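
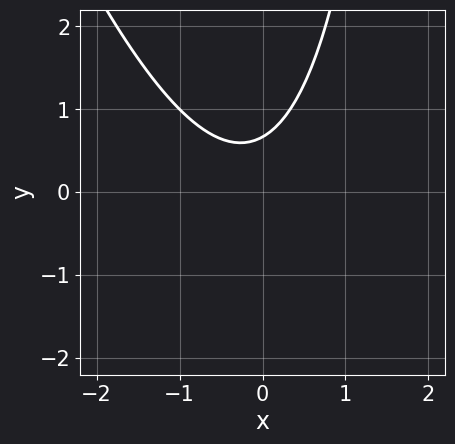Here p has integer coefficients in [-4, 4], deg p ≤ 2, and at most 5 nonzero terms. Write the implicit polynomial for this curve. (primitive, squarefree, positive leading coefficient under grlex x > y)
3*x^2 + x*y + x - 3*y + 2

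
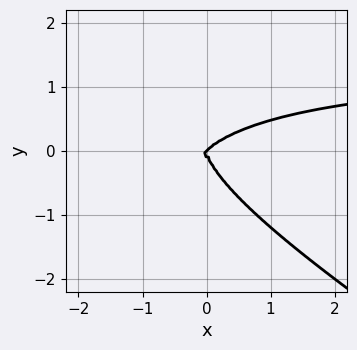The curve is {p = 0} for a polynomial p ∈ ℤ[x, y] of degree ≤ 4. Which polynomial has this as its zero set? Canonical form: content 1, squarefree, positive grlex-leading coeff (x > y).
2*x^3*y + 2*x^2*y^2 + 3*y^4 - 3*x^3 + 3*x^2*y

First, the degree is 4 — the shape is more complex than any degree-3 curve.
Then, checking where it meets the axes: it meets the x-axis at x = 0 (among the integer gridlines); one y-axis crossing is at y = 0.
Finally, the integer polynomial consistent with all of this is the stated p.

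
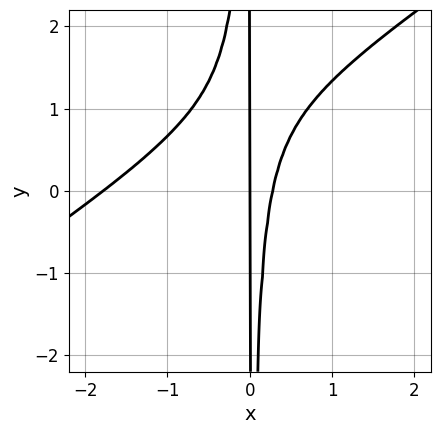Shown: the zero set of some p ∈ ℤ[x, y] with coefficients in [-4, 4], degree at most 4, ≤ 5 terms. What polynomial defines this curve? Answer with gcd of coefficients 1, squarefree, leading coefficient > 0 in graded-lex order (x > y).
2*x^3 - 3*x^2*y + 3*x^2 - x

First, deg p = 3. No degree-2 curve has this shape.
Then, from the visible intercepts: one x-axis crossing is at x = 0; the visible y-axis segment lies entirely on the curve.
Finally, assembling these constraints gives the stated polynomial.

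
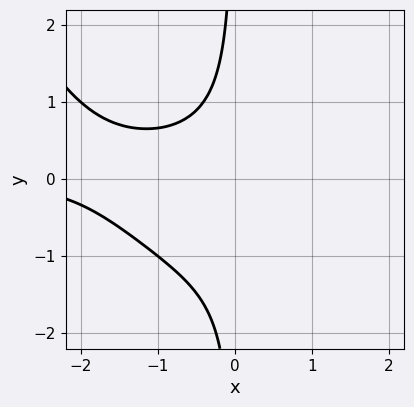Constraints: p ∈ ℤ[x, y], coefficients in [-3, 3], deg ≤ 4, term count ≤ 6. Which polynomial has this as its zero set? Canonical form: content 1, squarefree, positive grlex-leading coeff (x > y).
x^3*y - 3*x*y^2 - 2*x*y - 2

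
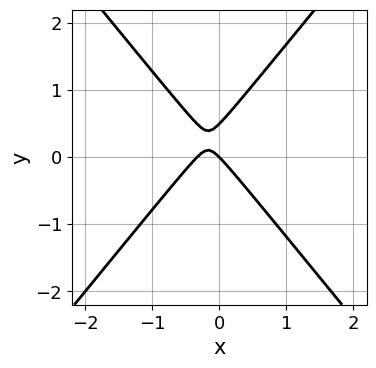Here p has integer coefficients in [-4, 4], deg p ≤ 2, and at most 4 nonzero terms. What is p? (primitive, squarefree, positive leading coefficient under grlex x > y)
3*x^2 - 2*y^2 + x + y

deg p = 2.
From the visible intercepts: it crosses the y-axis at the gridline y = 0; it meets the x-axis at x = 0 (among the integer gridlines).
Together with the visible shape, these determine p as stated.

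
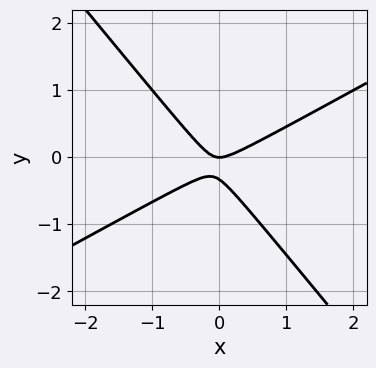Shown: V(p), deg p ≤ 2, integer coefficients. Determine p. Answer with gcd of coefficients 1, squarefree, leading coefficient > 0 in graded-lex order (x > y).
2*x^2 - 2*x*y - 3*y^2 - y

deg p = 2. A generic line meets the curve in up to 2 points.
Observable constraints: one x-axis crossing is at x = 0; it meets the y-axis at y = 0 (among the integer gridlines).
Assembling these constraints gives the stated polynomial.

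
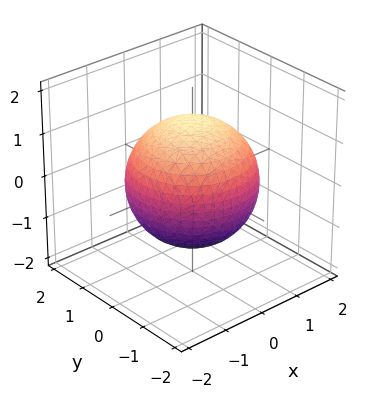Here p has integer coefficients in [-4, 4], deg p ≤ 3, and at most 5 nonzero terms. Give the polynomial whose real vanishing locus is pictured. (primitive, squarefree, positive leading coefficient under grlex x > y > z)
x^2 + y^2 + z^2 - 2

(a) Degree: bounded and convex; a quadric, so deg p = 2.
(b) Symmetries: mirror symmetry z ↦ −z ⇒ only even powers of z; the surface is invariant under rotation about z: p = q(x² + y², z).
(c) From the axis intercepts and sections: a circular section at z = 0 has radius between 1 and 2.
(d) Together with the visible shape, these determine p as stated.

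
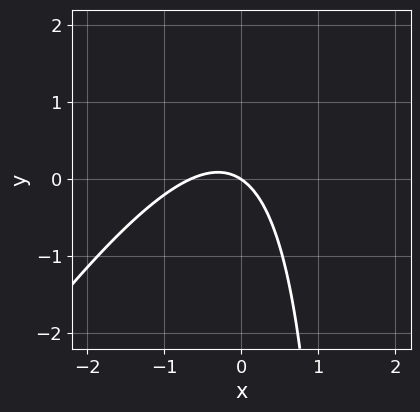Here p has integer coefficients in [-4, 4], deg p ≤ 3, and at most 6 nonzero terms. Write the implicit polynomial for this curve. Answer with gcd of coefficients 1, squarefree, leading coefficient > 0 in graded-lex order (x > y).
3*x^2 - 2*x*y + 2*x + 3*y

First, deg p = 2.
Next, against the integer gridlines: it meets the y-axis at y = 0 (among the integer gridlines); it meets the x-axis at x = 0 (among the integer gridlines).
Finally, solving for integer coefficients yields p as stated.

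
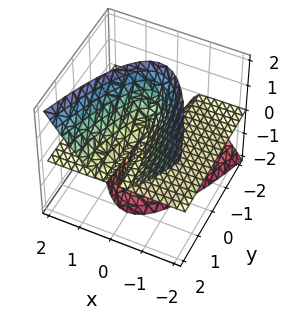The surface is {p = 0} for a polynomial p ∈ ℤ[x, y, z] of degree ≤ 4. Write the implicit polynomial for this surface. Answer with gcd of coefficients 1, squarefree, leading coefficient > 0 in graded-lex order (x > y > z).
First, degree: no degree-2 surface has this shape, so deg p = 3.
Next, observable constraints: every point of the x-axis in the box is on the surface; the visible y-axis segment lies entirely on the surface; one z-axis crossing is at z = 0.
Finally, solving for integer coefficients yields p as stated.

3*x^2*z - 2*y*z^2 - z^3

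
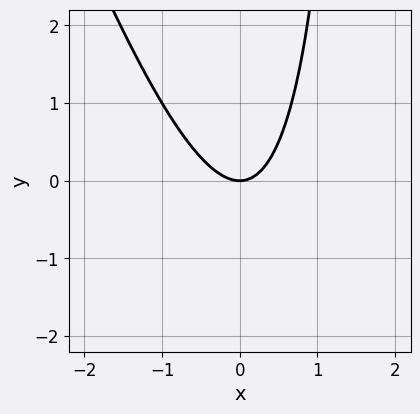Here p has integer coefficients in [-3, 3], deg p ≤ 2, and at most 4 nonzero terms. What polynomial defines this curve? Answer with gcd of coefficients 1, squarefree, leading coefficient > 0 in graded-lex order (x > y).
3*x^2 + x*y - 2*y

deg p = 2.
Checking where it meets the axes: it crosses the y-axis at the gridline y = 0; it meets the x-axis at x = 0 (among the integer gridlines).
Fitting integer coefficients to these (and the overall shape) gives p.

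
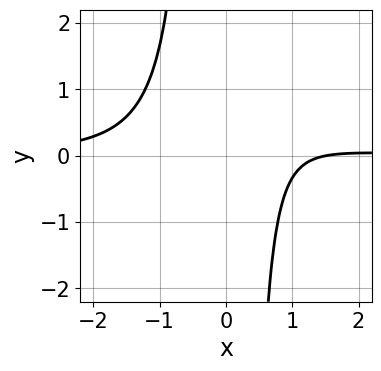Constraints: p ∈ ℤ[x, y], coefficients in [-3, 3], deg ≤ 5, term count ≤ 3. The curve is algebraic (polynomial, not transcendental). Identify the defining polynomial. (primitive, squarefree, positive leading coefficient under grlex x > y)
3*x^3*y - 2*x + 3

Degree: no degree-3 curve has this shape, so deg p = 4.
Against the integer gridlines: no y-intercept at any integer in the box.
These observations pin down the coefficients.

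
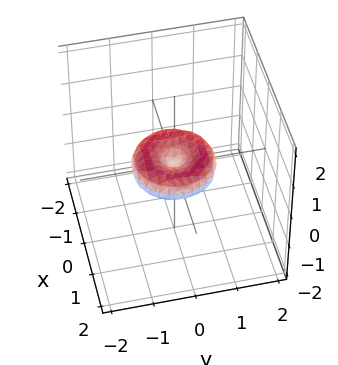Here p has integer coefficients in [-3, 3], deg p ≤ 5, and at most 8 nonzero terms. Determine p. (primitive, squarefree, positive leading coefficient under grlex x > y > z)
First, the degree is 4 — no degree-3 surface has this shape.
Next, by symmetry, every cross-section ⟂ z is a circle, so x, y appear only via x² + y².
Next, from the axis intercepts and sections: a circular section at z = 0 has radius exactly 1; among the integer gridlines, it crosses the x-axis at x ∈ {-1, 0, 1}; among the integer gridlines, it crosses the y-axis at y ∈ {-1, 0, 1}.
Finally, assembling these constraints gives the stated polynomial.

x^4 + 2*x^2*y^2 + y^4 - x^2 - y^2 + 2*z^2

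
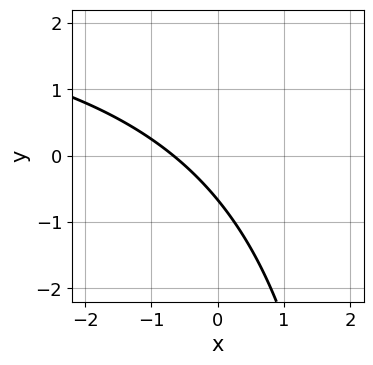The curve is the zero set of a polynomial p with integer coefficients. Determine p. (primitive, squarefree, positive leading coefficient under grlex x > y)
(a) Degree: the shape is more complex than any degree-1 curve, so deg p = 2.
(b) Matching integer coefficients to the picture gives p.

x*y - 3*x - 3*y - 2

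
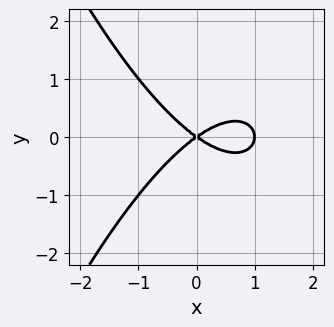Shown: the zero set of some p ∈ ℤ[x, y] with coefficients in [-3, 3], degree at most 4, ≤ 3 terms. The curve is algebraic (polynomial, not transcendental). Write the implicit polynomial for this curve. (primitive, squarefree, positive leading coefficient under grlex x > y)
deg p = 3. The shape is more complex than any degree-2 curve.
Symmetries: mirror symmetry y ↦ −y ⇒ only even powers of y.
Reading off the gridlines: the x-axis gridline crossings are at x ∈ {0, 1}; one y-axis crossing is at y = 0.
Solving for integer coefficients yields p as stated.

x^3 - x^2 + 2*y^2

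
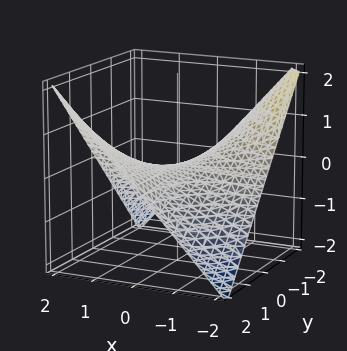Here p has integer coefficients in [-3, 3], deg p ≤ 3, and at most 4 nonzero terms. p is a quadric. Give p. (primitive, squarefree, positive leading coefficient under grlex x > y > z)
First, deg p = 2. A hyperbolic paraboloid; a quadric.
Next, observable constraints: it meets the z-axis at z = 0 (among the integer gridlines); the visible x-axis segment lies entirely on the surface; every point of the y-axis in the box is on the surface.
Finally, solving for integer coefficients yields p as stated.

x*y - 2*z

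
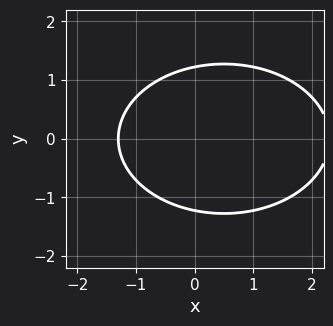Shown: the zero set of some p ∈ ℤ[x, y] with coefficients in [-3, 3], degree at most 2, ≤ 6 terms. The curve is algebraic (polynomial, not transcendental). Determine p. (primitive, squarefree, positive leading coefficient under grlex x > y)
x^2 + 2*y^2 - x - 3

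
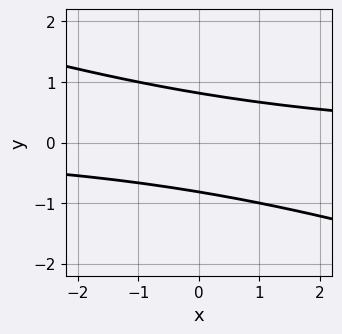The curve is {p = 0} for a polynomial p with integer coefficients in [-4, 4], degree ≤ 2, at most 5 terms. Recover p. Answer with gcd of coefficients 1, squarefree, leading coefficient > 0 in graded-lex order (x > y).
x*y + 3*y^2 - 2

The degree is 2 — the shape is more complex than any degree-1 curve.
Checking where it meets the axes: it misses every integer gridline on the x-axis.
Assembling these constraints gives the stated polynomial.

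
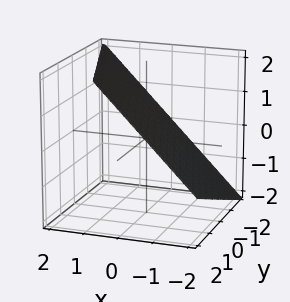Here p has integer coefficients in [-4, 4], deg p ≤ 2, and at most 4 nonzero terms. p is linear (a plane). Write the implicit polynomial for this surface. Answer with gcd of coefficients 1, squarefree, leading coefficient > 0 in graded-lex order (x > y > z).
1. Degree: the surface is flat (a plane), so deg p = 1.
2. Reading off the gridlines: it crosses the y-axis at the gridline y = -2.
3. Matching integer coefficients to the picture gives p.

3*x + y - 3*z + 2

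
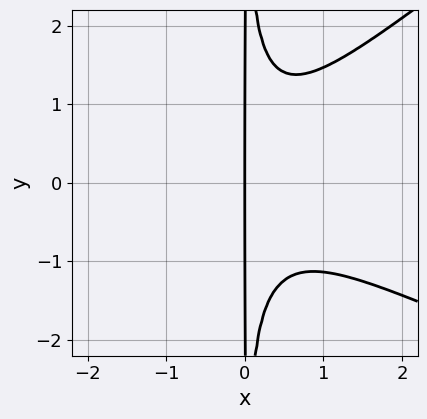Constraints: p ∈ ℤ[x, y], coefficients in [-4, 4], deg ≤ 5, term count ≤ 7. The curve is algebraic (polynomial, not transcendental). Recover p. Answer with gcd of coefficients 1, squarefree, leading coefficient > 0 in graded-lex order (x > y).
x^4 + x^3*y - 3*x^2*y^2 + 2*x^3 + 2*x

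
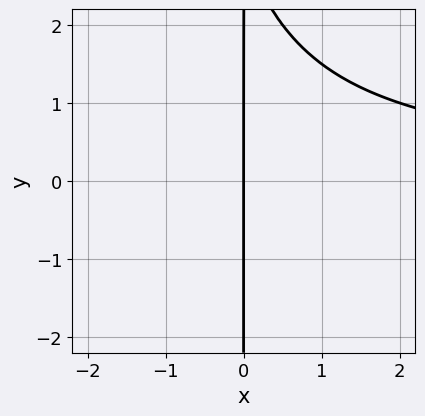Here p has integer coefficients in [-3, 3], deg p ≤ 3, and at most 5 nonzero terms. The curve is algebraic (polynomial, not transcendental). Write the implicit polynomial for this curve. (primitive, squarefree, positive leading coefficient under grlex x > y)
(a) deg p = 3.
(b) Reading off the gridlines: every point of the y-axis in the box is on the curve; it crosses the x-axis at the gridline x = 0.
(c) Together with the visible shape, these determine p as stated.

x^2*y + x*y - 3*x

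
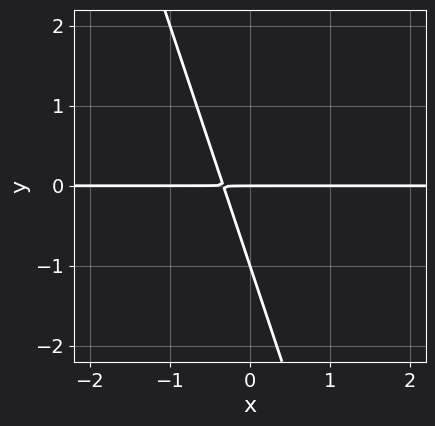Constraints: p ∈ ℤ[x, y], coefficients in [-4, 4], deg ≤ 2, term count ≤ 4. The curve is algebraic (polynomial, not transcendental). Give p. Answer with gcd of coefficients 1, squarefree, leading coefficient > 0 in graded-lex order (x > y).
3*x*y + y^2 + y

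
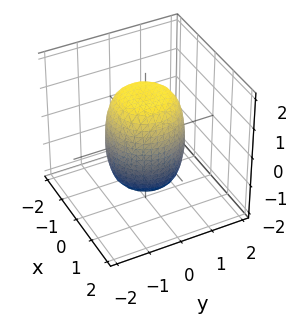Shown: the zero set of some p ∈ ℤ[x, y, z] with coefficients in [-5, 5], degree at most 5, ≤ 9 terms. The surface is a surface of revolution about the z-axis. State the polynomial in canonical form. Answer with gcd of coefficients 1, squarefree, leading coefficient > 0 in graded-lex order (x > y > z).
First, deg p = 4. No degree-3 surface has this shape.
Then, by symmetry, every cross-section ⟂ z is a circle, so x, y appear only via x² + y².
Next, against the integer gridlines: a circular section at z = 0 has radius between 1 and 2.
Finally, these observations pin down the coefficients.

2*x^4 + 4*x^2*y^2 + 2*y^4 - x^2 - y^2 + z^2 - 2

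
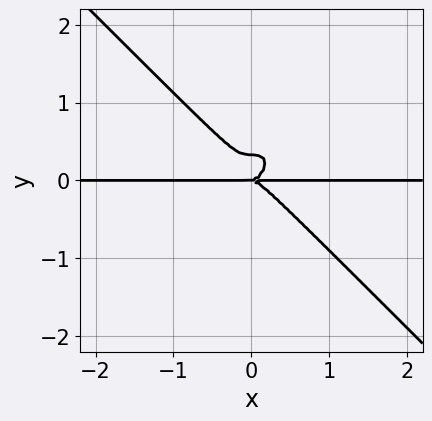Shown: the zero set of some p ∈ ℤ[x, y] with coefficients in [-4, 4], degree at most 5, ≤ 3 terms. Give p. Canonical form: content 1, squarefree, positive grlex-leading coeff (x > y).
3*x^3*y + 3*y^4 - y^3

1. deg p = 4. A generic line meets the curve in up to 4 points.
2. Observable constraints: the visible x-axis segment lies entirely on the curve; it crosses the y-axis at the gridline y = 0.
3. Matching integer coefficients to the picture gives p.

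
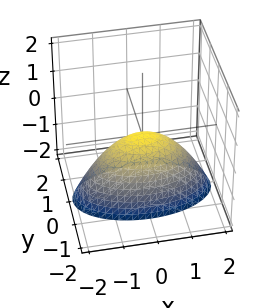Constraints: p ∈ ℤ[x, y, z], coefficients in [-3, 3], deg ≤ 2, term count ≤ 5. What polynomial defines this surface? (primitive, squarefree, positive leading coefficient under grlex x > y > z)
x^2 + 3*y^2 + 2*z

The degree is 2 — a single bowl opening along one axis; a quadric.
Symmetries: it's symmetric under y → −y, forcing even powers of y; mirror symmetry x ↦ −x ⇒ only even powers of x.
From the visible intercepts: it meets the y-axis at y = 0 (among the integer gridlines); one z-axis crossing is at z = 0; one x-axis crossing is at x = 0.
Assembling these constraints gives the stated polynomial.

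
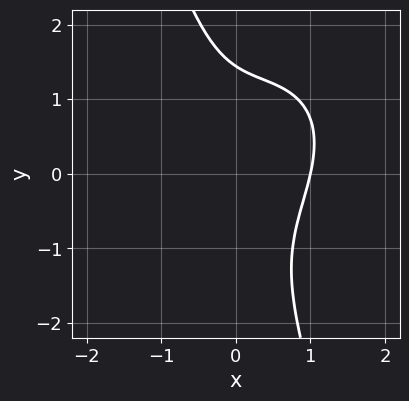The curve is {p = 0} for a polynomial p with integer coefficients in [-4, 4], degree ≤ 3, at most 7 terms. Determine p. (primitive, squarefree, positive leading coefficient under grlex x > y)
1. Degree: no degree-2 curve has this shape, so deg p = 3.
2. Checking where it meets the axes: it crosses the x-axis at the gridline x = 1.
3. Putting this together gives p.

3*x^3 - 2*x^2*y + 2*x*y^2 + y^3 - 3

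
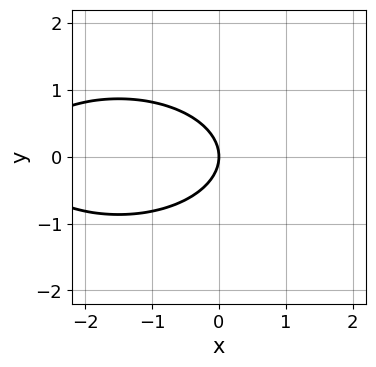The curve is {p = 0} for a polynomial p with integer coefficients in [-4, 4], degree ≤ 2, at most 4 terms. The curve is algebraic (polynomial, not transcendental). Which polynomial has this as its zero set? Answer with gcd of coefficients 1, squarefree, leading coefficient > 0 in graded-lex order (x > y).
x^2 + 3*y^2 + 3*x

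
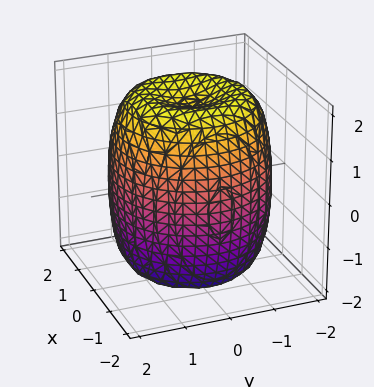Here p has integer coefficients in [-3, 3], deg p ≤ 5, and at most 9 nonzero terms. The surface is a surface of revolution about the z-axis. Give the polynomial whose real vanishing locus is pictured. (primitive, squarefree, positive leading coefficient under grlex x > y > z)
x^4 + 2*x^2*y^2 + y^4 - 2*x^2 - 2*y^2 + z^2 - 3

First, deg p = 4. The shape is more complex than any degree-3 surface.
Next, symmetries: the surface is invariant under rotation about z: p = q(x² + y², z).
Then, from the visible intercepts: a circular section at z = -1 has radius between 1 and 2.
Finally, putting this together gives p.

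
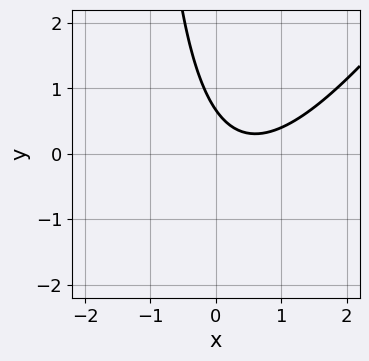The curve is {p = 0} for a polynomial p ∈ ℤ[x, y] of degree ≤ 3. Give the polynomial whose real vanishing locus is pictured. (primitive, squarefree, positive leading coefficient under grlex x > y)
1. deg p = 2. The shape is more complex than any degree-1 curve.
2. From the axis intercepts and sections: it misses every integer gridline on the x-axis.
3. These observations pin down the coefficients.

3*x^2 - 2*x*y - 3*x - 3*y + 2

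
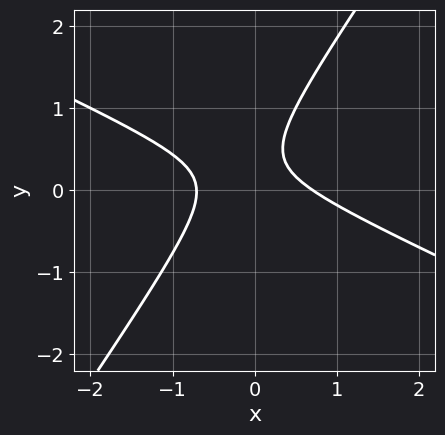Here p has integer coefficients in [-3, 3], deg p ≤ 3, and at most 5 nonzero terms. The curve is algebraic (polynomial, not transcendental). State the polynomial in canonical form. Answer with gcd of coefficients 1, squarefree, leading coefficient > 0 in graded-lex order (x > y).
2*x^2 + 3*x*y - 3*y^2 + 2*y - 1

(a) Degree: the shape is more complex than any degree-1 curve, so deg p = 2.
(b) Observable constraints: no y-intercept at any integer in the box.
(c) Assembling these constraints gives the stated polynomial.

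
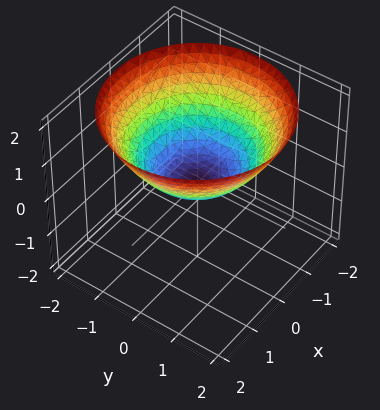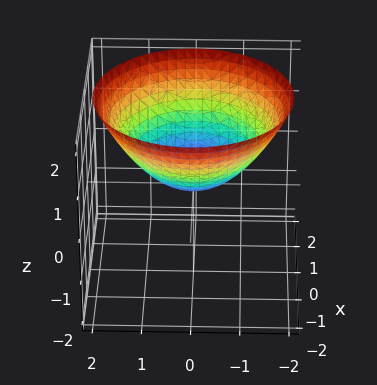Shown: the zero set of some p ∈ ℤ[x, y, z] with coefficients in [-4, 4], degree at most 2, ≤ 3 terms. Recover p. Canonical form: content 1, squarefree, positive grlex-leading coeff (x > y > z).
x^2 + y^2 - 2*z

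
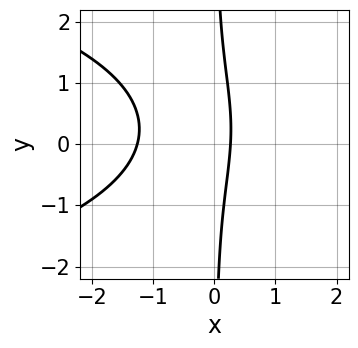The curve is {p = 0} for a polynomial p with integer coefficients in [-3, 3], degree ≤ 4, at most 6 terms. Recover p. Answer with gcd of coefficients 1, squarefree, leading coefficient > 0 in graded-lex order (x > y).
2*x*y^2 + 3*x^2 - x*y + 3*x - 1

The degree is 3 — the shape is more complex than any degree-2 curve.
Checking where it meets the axes: it misses every integer gridline on the y-axis.
Assembling these constraints gives the stated polynomial.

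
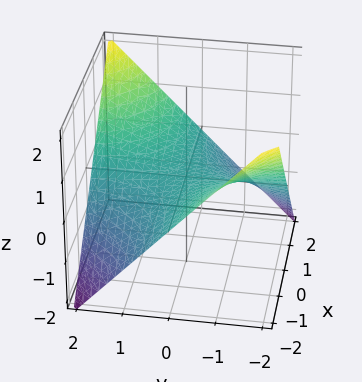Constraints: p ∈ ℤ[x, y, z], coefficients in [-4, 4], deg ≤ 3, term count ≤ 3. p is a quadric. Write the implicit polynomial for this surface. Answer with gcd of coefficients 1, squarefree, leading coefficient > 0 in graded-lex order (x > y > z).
x*y - 2*z

1. Degree: a saddle surface; a quadric, so deg p = 2.
2. Reading off the gridlines: the visible x-axis segment lies entirely on the surface; it crosses the z-axis at the gridline z = 0; the visible y-axis segment lies entirely on the surface.
3. Assembling these constraints gives the stated polynomial.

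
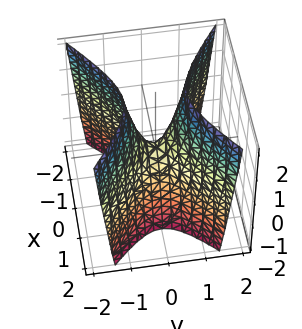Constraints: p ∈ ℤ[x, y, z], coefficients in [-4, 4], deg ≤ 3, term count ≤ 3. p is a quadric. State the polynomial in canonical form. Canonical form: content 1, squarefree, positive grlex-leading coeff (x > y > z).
First, deg p = 2. A saddle surface; a quadric.
Then, symmetries: the y ↦ −y reflection is a symmetry, so y appears only in even powers; mirror symmetry x ↦ −x ⇒ only even powers of x.
Next, from the axis intercepts and sections: it crosses the y-axis at the gridline y = 0; one z-axis crossing is at z = 0; it meets the x-axis at x = 0 (among the integer gridlines).
Finally, the integer polynomial consistent with all of this is the stated p.

2*x^2 - 3*y^2 + z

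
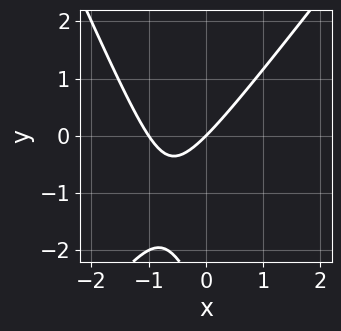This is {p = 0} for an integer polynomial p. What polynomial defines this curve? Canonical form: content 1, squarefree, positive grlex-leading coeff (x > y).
3*x^2 - x*y - y^2 + 3*x - 3*y

The degree is 2 — the shape is more complex than any degree-1 curve.
From the axis intercepts and sections: it meets the y-axis at y = 0 (among the integer gridlines); the x-axis gridline crossings are at x ∈ {-1, 0}.
The integer polynomial consistent with all of this is the stated p.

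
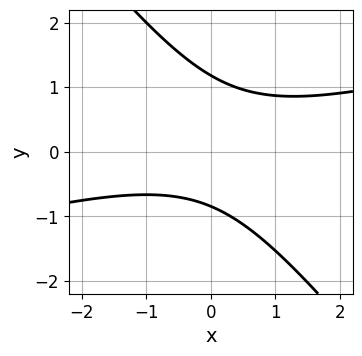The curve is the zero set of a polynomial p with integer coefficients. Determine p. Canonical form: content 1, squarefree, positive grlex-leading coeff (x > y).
x^2 - 3*x*y - 3*y^2 + y + 3

First, deg p = 2.
Next, against the integer gridlines: the curve avoids every integer x-axis point in the box.
Finally, these observations pin down the coefficients.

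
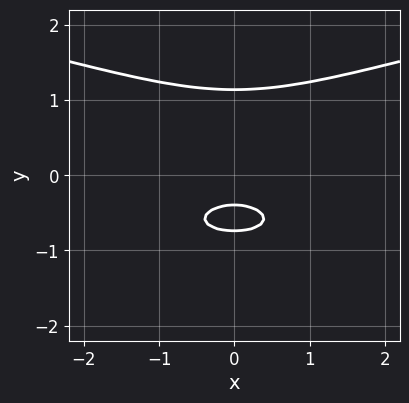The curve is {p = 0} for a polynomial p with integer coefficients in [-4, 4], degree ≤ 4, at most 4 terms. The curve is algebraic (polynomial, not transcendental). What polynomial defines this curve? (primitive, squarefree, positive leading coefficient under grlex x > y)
3*y^3 - x^2 - 3*y - 1

1. deg p = 3. The shape is more complex than any degree-2 curve.
2. Symmetries: mirror symmetry x ↦ −x ⇒ only even powers of x.
3. Reading off the gridlines: the curve avoids every integer x-axis point in the box.
4. Together with the visible shape, these determine p as stated.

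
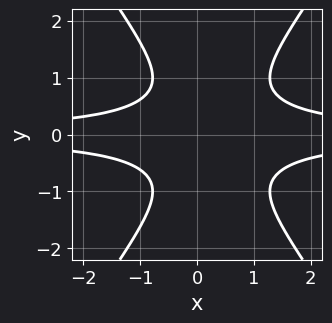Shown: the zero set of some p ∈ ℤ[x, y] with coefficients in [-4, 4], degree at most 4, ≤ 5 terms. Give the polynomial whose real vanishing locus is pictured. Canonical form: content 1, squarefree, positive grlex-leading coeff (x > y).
2*x^2*y^2 - y^4 - x*y^2 - 1

Degree: the shape is more complex than any degree-3 curve, so deg p = 4.
Symmetries: mirror symmetry y ↦ −y ⇒ only even powers of y.
Observable constraints: no x-intercept at any integer in the box; no y-intercept at any integer in the box.
Fitting integer coefficients to these (and the overall shape) gives p.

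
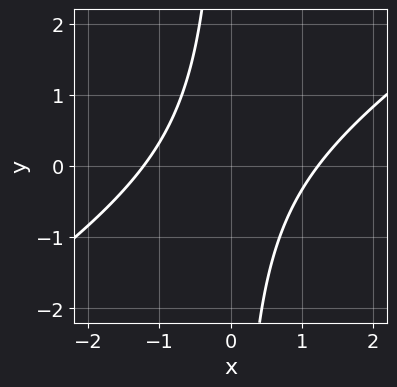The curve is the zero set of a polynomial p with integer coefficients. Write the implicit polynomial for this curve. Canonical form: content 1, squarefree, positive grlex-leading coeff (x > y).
First, degree: the shape is more complex than any degree-1 curve, so deg p = 2.
Next, checking where it meets the axes: it misses every integer gridline on the y-axis.
Finally, assembling these constraints gives the stated polynomial.

2*x^2 - 3*x*y - 3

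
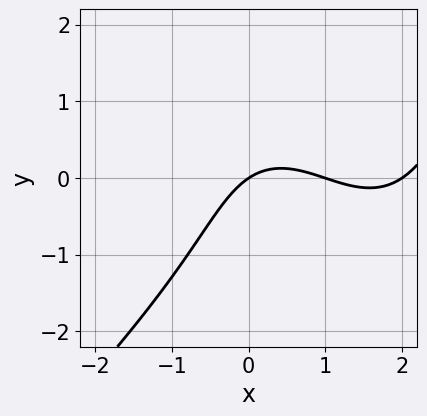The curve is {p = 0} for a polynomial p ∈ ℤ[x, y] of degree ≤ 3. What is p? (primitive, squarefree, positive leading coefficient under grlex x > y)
x^3 - y^3 - 3*x^2 + 2*x - 3*y

1. The degree is 3 — no degree-2 curve has this shape.
2. Checking where it meets the axes: one y-axis crossing is at y = 0; among the integer gridlines, it crosses the x-axis at x ∈ {0, 1, 2}.
3. Fitting integer coefficients to these (and the overall shape) gives p.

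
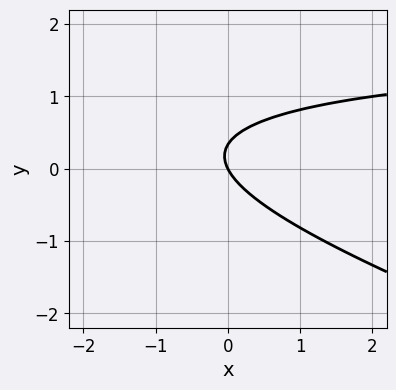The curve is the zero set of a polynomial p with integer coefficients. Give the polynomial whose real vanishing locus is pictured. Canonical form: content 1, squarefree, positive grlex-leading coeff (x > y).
deg p = 2. No degree-1 curve has this shape.
From the visible intercepts: one y-axis crossing is at y = 0; it crosses the x-axis at the gridline x = 0.
Together with the visible shape, these determine p as stated.

x*y + 3*y^2 - 2*x - y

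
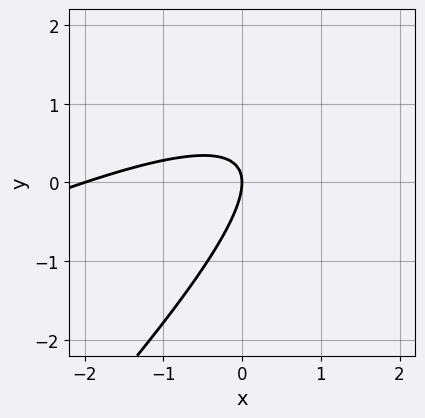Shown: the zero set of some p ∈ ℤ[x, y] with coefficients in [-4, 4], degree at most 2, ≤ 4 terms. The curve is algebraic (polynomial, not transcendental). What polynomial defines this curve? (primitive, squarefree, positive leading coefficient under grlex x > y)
First, deg p = 2.
Next, against the integer gridlines: it crosses the y-axis at the gridline y = 0; among the integer gridlines, it crosses the x-axis at x ∈ {-2, 0}.
Finally, assembling these constraints gives the stated polynomial.

x^2 - 3*x*y + 2*y^2 + 2*x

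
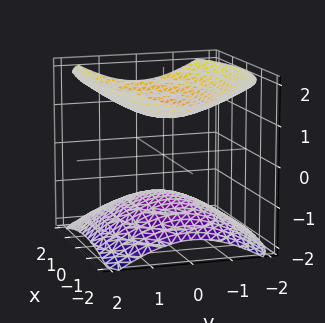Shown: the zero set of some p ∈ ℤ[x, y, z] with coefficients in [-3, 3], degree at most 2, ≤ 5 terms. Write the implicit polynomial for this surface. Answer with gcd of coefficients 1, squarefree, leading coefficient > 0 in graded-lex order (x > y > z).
x^2 + 2*y^2 - 3*z^2 + 3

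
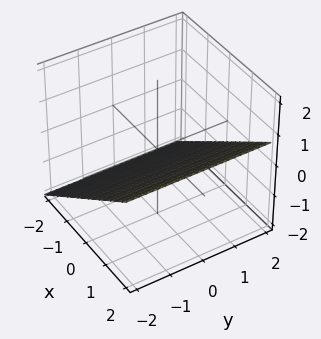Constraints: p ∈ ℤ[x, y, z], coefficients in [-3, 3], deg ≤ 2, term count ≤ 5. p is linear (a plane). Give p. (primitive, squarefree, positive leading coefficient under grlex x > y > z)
2*x - 3*z - 2

1. deg p = 1.
2. Checking where it meets the axes: no y-intercept at any integer in the box; it meets the x-axis at x = 1 (among the integer gridlines).
3. Together with the visible shape, these determine p as stated.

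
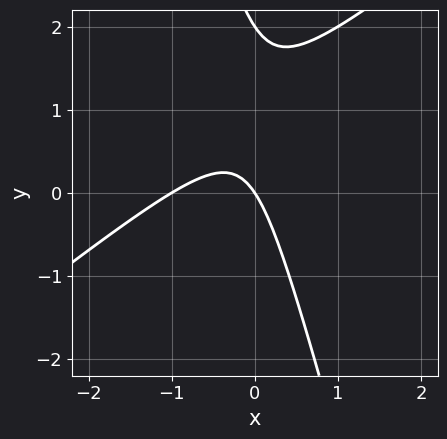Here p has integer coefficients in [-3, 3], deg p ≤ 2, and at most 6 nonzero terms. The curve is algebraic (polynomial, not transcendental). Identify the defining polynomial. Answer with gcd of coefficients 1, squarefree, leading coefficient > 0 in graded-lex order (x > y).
3*x^2 - 3*x*y - y^2 + 3*x + 2*y

1. The degree is 2 — no degree-1 curve has this shape.
2. From the visible intercepts: among the integer gridlines, it crosses the x-axis at x ∈ {-1, 0}; the y-axis gridline crossings are at y ∈ {0, 2}.
3. Matching integer coefficients to the picture gives p.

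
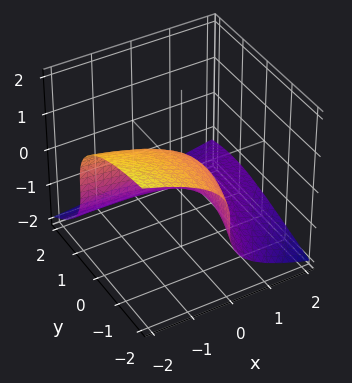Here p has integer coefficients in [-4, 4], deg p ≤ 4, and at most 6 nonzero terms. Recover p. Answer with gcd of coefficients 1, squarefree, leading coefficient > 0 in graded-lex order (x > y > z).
First, degree: no degree-2 surface has this shape, so deg p = 3.
Then, against the integer gridlines: it crosses the z-axis at the gridline z = 0; the y-axis gridline crossings are at y ∈ {-2, 0}.
Finally, solving for integer coefficients yields p as stated.

2*z^3 - 2*x*y + y^2 + 2*x + 2*y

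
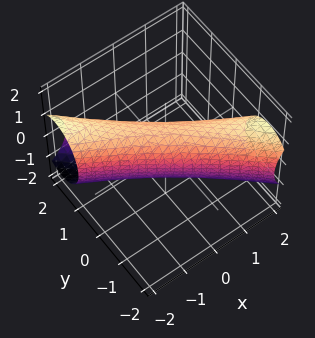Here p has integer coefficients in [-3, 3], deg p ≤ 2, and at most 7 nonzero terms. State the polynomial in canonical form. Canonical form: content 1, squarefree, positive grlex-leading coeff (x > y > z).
1. The degree is 2 — a generic line meets the surface in up to 2 points.
2. Observable constraints: among the integer gridlines, it crosses the x-axis at x ∈ {-1, 1}; among the integer gridlines, it crosses the z-axis at z ∈ {-1, 1}.
3. Putting this together gives p.

x^2 + 3*x*y + 2*y^2 + z^2 - 1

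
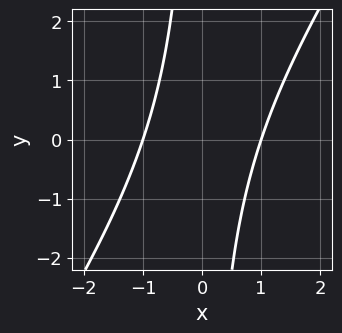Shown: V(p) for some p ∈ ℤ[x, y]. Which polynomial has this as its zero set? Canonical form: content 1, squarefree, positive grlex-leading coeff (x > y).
3*x^2 - 2*x*y - 3

(a) Degree: a generic line meets the curve in up to 2 points, so deg p = 2.
(b) From the axis intercepts and sections: the curve avoids every integer y-axis point in the box; the x-axis gridline crossings are at x ∈ {-1, 1}.
(c) Together with the visible shape, these determine p as stated.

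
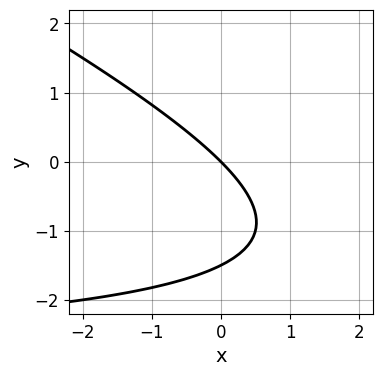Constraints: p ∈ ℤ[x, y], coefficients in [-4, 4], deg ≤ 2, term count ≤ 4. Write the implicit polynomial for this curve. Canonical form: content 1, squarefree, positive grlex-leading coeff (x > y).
x*y + 2*y^2 + 3*x + 3*y

First, deg p = 2.
Then, against the integer gridlines: it crosses the y-axis at the gridline y = 0; one x-axis crossing is at x = 0.
Finally, together with the visible shape, these determine p as stated.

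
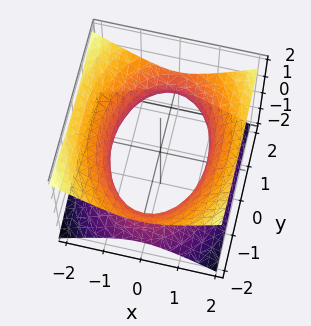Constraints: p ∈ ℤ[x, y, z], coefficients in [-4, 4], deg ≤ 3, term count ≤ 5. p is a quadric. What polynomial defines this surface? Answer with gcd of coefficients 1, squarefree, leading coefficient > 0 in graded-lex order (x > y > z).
2*x^2 + y^2 - 3*z^2 - 3

1. deg p = 2. One connected sheet with a waist; a quadric.
2. Symmetries: mirror symmetry y ↦ −y ⇒ only even powers of y; mirror symmetry z ↦ −z ⇒ only even powers of z; the x ↦ −x reflection is a symmetry, so x appears only in even powers.
3. Checking where it meets the axes: it misses every integer gridline on the z-axis.
4. Assembling these constraints gives the stated polynomial.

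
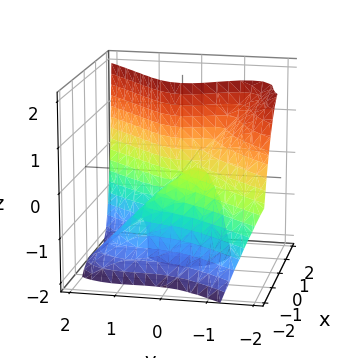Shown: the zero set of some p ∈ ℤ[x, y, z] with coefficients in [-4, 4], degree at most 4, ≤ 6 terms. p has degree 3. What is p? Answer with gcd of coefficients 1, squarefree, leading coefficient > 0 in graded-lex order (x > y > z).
3*x^3 - 2*y^3 - 2*y^2*z + 2*x*y + 3*x*z

Degree: no degree-2 surface has this shape, so deg p = 3.
Checking where it meets the axes: it meets the y-axis at y = 0 (among the integer gridlines); it meets the x-axis at x = 0 (among the integer gridlines).
Putting this together gives p.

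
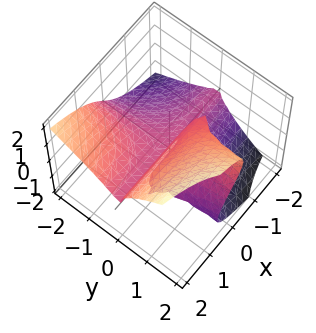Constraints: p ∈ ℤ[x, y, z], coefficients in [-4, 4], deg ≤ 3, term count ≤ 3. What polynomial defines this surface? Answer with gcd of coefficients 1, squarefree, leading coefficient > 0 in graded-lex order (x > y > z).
2*x*y^2 - 2*z^3 + 3*y*z

(a) The degree is 3 — no degree-2 surface has this shape.
(b) From the axis intercepts and sections: it meets the z-axis at z = 0 (among the integer gridlines); every point of the y-axis in the box is on the surface; every point of the x-axis in the box is on the surface.
(c) These observations pin down the coefficients.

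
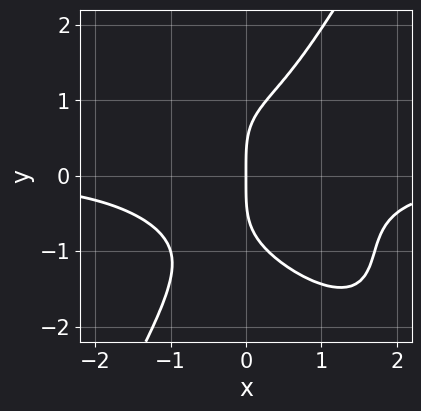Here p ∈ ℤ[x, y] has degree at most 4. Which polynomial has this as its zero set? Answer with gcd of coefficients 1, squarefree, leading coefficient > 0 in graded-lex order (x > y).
2*x^3*y + 2*x^2*y^2 - y^4 + 3*x

1. Degree: a generic line meets the curve in up to 4 points, so deg p = 4.
2. From the axis intercepts and sections: it meets the y-axis at y = 0 (among the integer gridlines); it meets the x-axis at x = 0 (among the integer gridlines).
3. Together with the visible shape, these determine p as stated.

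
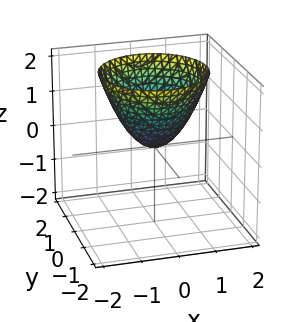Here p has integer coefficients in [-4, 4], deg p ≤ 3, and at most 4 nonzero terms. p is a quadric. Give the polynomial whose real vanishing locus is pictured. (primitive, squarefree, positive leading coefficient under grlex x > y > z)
x^2 + y^2 - z

1. deg p = 2.
2. By symmetry, the z-axis is an axis of rotation, so x and y enter only as x² + y².
3. Checking where it meets the axes: a circular section at z = 1 has radius exactly 1; it meets the x-axis at x = 0 (among the integer gridlines); it meets the z-axis at z = 0 (among the integer gridlines).
4. Solving for integer coefficients yields p as stated.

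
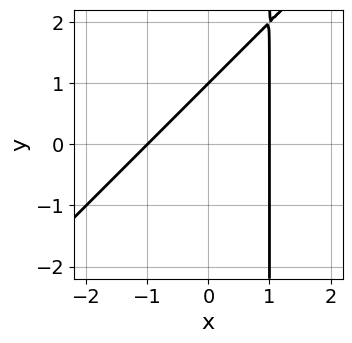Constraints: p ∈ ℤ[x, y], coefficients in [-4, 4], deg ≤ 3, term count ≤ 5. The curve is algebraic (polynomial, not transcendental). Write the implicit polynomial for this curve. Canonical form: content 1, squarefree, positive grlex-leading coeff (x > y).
x^2 - x*y + y - 1

(a) deg p = 2. No degree-1 curve has this shape.
(b) Checking where it meets the axes: among the integer gridlines, it crosses the x-axis at x ∈ {-1, 1}; one y-axis crossing is at y = 1.
(c) Solving for integer coefficients yields p as stated.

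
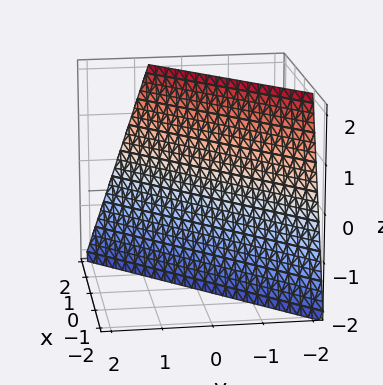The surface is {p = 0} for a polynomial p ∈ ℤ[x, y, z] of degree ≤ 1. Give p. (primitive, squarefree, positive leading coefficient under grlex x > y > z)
3*x - 3*y - z - 2

(a) deg p = 1. The surface is flat (a plane).
(b) From the visible intercepts: one z-axis crossing is at z = -2.
(c) Putting this together gives p.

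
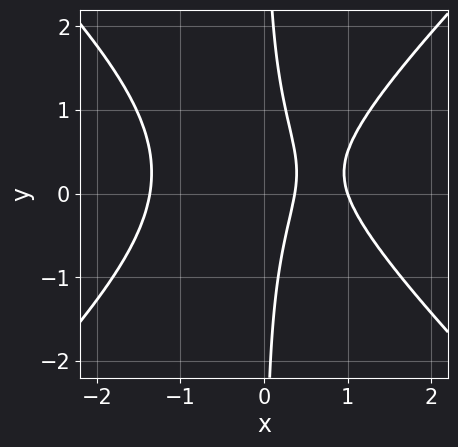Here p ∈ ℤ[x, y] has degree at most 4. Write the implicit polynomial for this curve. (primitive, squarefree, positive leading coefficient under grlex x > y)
2*x^3 - 2*x*y^2 + x*y - 3*x + 1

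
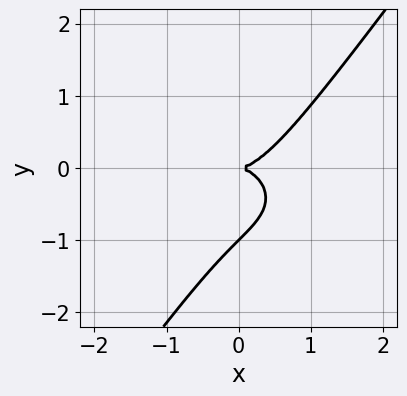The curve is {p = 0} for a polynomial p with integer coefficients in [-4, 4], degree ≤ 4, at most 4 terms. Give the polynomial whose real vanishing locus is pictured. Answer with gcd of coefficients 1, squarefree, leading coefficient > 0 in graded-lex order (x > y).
First, the degree is 3 — a generic line meets the curve in up to 3 points.
Then, reading off the gridlines: one x-axis crossing is at x = 0; the y-axis gridline crossings are at y ∈ {-1, 0}.
Finally, these observations pin down the coefficients.

2*x^3 + 3*x*y^2 - 3*y^3 - 3*y^2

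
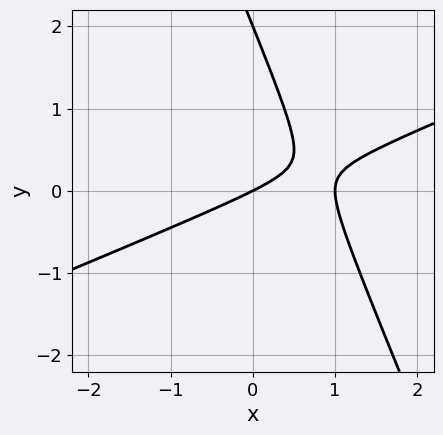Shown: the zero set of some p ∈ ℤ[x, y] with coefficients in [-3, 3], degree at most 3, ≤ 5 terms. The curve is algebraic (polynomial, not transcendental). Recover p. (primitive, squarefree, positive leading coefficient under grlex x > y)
x^2 - 2*x*y - y^2 - x + 2*y

First, degree: a generic line meets the curve in up to 2 points, so deg p = 2.
Next, from the axis intercepts and sections: among the integer gridlines, it crosses the x-axis at x ∈ {0, 1}; the y-axis gridline crossings are at y ∈ {0, 2}.
Finally, solving for integer coefficients yields p as stated.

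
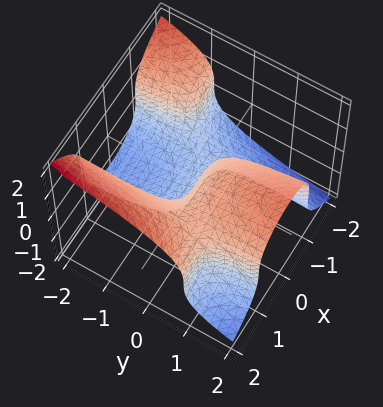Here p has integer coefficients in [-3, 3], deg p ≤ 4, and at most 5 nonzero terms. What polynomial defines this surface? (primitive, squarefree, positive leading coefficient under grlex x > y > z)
(a) deg p = 3. A generic line meets the surface in up to 3 points.
(b) From the axis intercepts and sections: it crosses the x-axis at the gridline x = 0; it meets the y-axis at y = 0 (among the integer gridlines); it crosses the z-axis at the gridline z = 0.
(c) Matching integer coefficients to the picture gives p.

x^3 - 3*x^2*y - 3*z^3 + 3*y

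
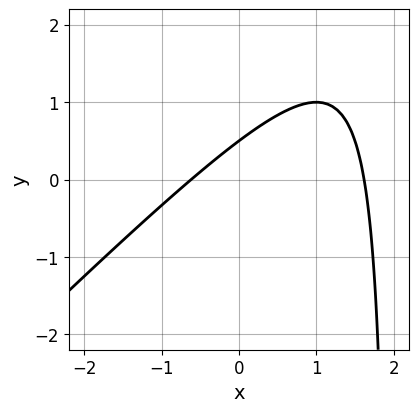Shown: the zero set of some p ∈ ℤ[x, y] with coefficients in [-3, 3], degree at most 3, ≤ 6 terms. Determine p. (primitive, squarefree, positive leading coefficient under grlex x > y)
First, degree: the shape is more complex than any degree-1 curve, so deg p = 2.
Finally, the integer polynomial consistent with all of this is the stated p.

x^2 - x*y - x + 2*y - 1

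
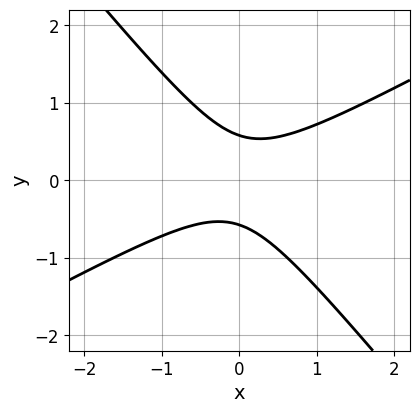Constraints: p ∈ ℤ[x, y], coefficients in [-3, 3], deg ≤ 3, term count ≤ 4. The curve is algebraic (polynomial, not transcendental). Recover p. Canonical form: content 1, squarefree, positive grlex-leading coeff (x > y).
1. The degree is 2 — the shape is more complex than any degree-1 curve.
2. From the visible intercepts: no x-intercept at any integer in the box.
3. The integer polynomial consistent with all of this is the stated p.

2*x^2 - 2*x*y - 3*y^2 + 1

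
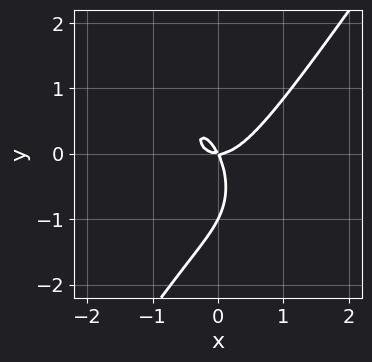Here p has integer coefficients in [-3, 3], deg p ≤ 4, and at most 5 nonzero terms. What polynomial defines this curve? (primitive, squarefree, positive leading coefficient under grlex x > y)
3*x^3 - y^3 - 2*x*y - y^2

(a) Degree: a generic line meets the curve in up to 3 points, so deg p = 3.
(b) Checking where it meets the axes: among the integer gridlines, it crosses the y-axis at y ∈ {-1, 0}; it crosses the x-axis at the gridline x = 0.
(c) Solving for integer coefficients yields p as stated.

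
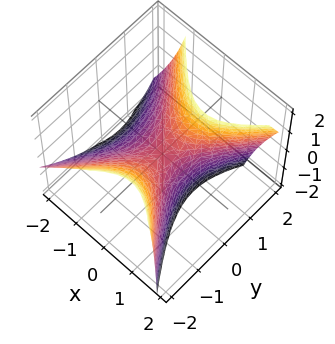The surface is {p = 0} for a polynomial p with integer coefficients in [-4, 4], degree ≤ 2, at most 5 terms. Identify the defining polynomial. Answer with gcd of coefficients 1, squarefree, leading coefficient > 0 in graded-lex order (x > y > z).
(a) deg p = 2. A generic line meets the surface in up to 2 points.
(b) Against the integer gridlines: it meets the x-axis at x = 0 (among the integer gridlines); it meets the y-axis at y = 0 (among the integer gridlines); it meets the z-axis at z = 0 (among the integer gridlines).
(c) Fitting integer coefficients to these (and the overall shape) gives p.

3*x^2 - 2*x*z - 2*y^2 - y*z + 2*z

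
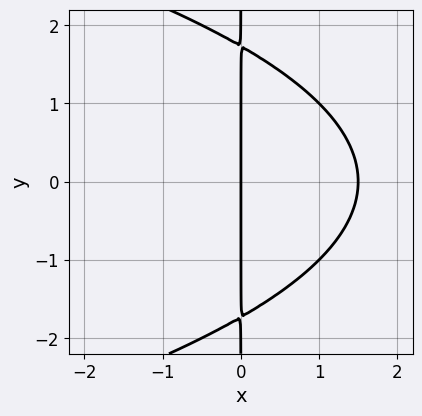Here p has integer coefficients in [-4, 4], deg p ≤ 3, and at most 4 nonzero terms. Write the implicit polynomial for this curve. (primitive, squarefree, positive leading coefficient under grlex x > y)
x*y^2 + 2*x^2 - 3*x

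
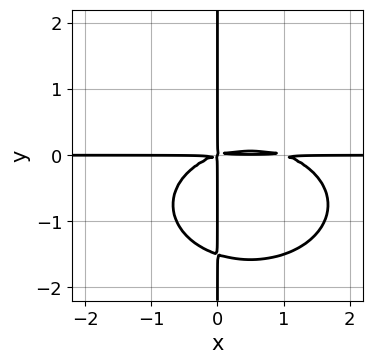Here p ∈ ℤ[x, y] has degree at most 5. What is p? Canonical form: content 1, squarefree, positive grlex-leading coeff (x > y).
x^3*y + 2*x*y^3 - x^2*y + 3*x*y^2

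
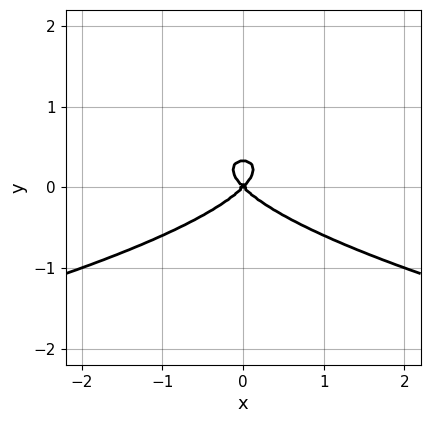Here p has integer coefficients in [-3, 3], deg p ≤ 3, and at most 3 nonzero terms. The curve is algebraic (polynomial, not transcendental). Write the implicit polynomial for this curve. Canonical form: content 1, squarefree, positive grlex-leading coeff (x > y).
3*y^3 + x^2 - y^2

First, degree: no degree-2 curve has this shape, so deg p = 3.
Then, symmetries: mirror symmetry x ↦ −x ⇒ only even powers of x.
Then, against the integer gridlines: one x-axis crossing is at x = 0; it crosses the y-axis at the gridline y = 0.
Finally, matching integer coefficients to the picture gives p.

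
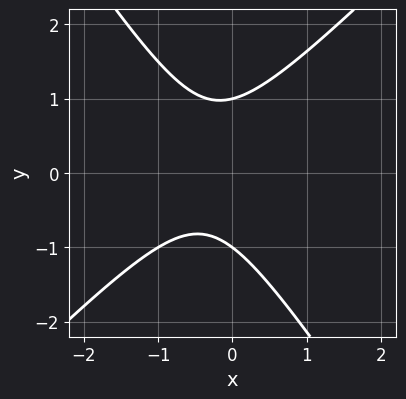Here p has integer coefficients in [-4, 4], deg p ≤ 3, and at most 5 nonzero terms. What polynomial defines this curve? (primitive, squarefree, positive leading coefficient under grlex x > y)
First, the degree is 2 — a generic line meets the curve in up to 2 points.
Then, from the axis intercepts and sections: among the integer gridlines, it crosses the y-axis at y ∈ {-1, 1}; it misses every integer gridline on the x-axis.
Finally, matching integer coefficients to the picture gives p.

3*x^2 - x*y - 2*y^2 + 2*x + 2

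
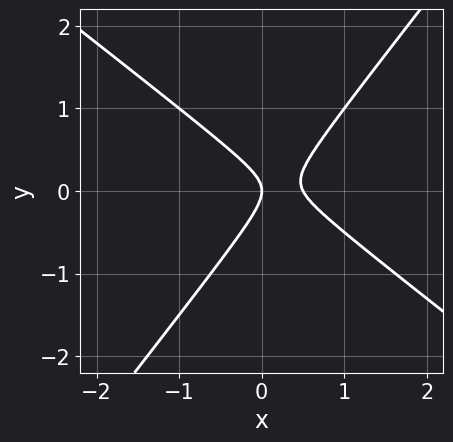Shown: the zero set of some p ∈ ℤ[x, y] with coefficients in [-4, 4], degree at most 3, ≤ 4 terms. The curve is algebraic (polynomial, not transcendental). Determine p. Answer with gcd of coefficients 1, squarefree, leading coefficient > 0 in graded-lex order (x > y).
2*x^2 + x*y - 2*y^2 - x

First, degree: the shape is more complex than any degree-1 curve, so deg p = 2.
Then, from the axis intercepts and sections: one x-axis crossing is at x = 0; it meets the y-axis at y = 0 (among the integer gridlines).
Finally, these observations pin down the coefficients.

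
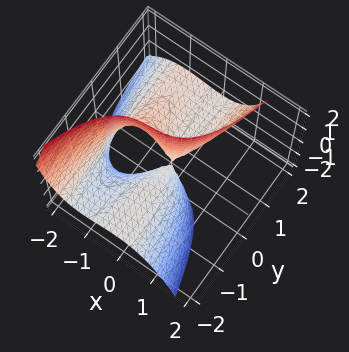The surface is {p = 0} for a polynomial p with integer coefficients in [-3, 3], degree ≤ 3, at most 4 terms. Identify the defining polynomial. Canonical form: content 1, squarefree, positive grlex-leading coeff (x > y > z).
The degree is 3 — the shape is more complex than any degree-2 surface.
Observable constraints: every point of the y-axis in the box is on the surface; every point of the z-axis in the box is on the surface.
Together with the visible shape, these determine p as stated.

2*x^3 + 3*x^2 + x*z - 3*y*z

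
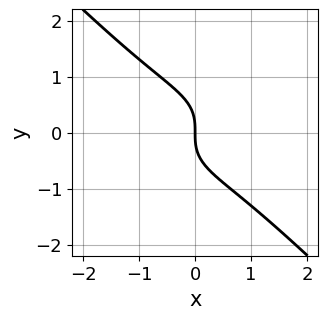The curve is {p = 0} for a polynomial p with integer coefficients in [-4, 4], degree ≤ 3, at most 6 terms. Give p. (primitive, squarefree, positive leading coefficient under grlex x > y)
(a) deg p = 3. A generic line meets the curve in up to 3 points.
(b) From the axis intercepts and sections: one y-axis crossing is at y = 0; one x-axis crossing is at x = 0.
(c) Assembling these constraints gives the stated polynomial.

2*x^3 + x*y^2 + 3*y^3 + 3*x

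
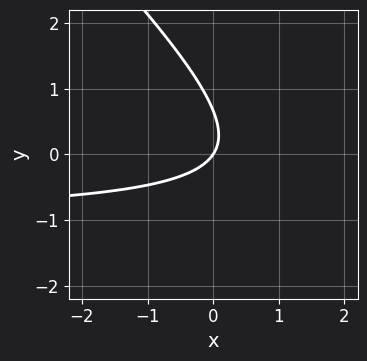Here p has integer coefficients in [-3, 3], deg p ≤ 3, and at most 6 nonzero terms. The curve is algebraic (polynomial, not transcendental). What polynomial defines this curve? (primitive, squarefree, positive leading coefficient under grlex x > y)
3*x*y + 3*y^2 + 3*x - 2*y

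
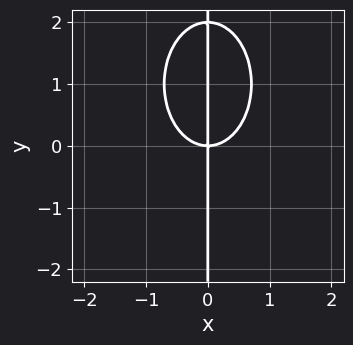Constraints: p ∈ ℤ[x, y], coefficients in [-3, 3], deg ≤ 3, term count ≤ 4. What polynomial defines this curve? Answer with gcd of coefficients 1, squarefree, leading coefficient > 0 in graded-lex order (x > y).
(a) deg p = 3. The shape is more complex than any degree-2 curve.
(b) From the visible intercepts: the visible y-axis segment lies entirely on the curve; one x-axis crossing is at x = 0.
(c) The integer polynomial consistent with all of this is the stated p.

2*x^3 + x*y^2 - 2*x*y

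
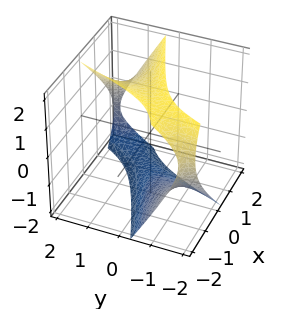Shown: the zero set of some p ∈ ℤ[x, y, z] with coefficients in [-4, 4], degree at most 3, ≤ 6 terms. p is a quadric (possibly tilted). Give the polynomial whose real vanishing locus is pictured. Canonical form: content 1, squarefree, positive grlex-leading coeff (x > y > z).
(a) Degree: no degree-1 surface has this shape, so deg p = 2.
(b) Observable constraints: the surface avoids every integer x-axis point in the box; it misses every integer gridline on the y-axis.
(c) Matching integer coefficients to the picture gives p.

x^2 - 3*x*y + y^2 - y*z - z^2 + 3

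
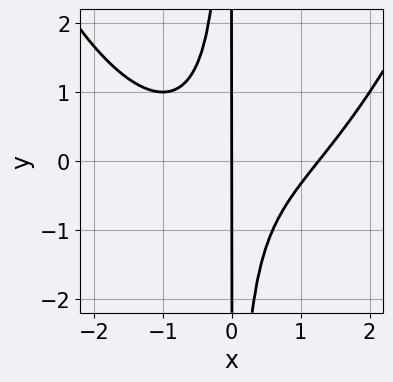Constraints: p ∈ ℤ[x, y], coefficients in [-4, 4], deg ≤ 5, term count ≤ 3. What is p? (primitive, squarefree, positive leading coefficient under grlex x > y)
x^4 - 3*x^2*y - 2*x

First, degree: the shape is more complex than any degree-3 curve, so deg p = 4.
Then, checking where it meets the axes: every point of the y-axis in the box is on the curve; it crosses the x-axis at the gridline x = 0.
Finally, fitting integer coefficients to these (and the overall shape) gives p.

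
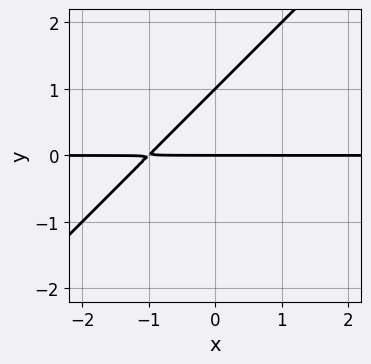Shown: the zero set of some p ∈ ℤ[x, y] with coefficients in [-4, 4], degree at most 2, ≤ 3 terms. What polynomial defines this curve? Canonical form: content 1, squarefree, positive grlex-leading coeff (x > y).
First, the degree is 2 — the shape is more complex than any degree-1 curve.
Then, reading off the gridlines: every point of the x-axis in the box is on the curve; among the integer gridlines, it crosses the y-axis at y ∈ {0, 1}.
Finally, solving for integer coefficients yields p as stated.

x*y - y^2 + y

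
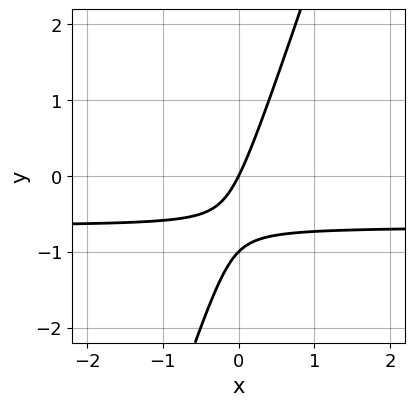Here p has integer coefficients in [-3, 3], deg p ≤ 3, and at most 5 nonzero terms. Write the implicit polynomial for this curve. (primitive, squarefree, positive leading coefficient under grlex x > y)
1. Degree: no degree-1 curve has this shape, so deg p = 2.
2. Observable constraints: it meets the x-axis at x = 0 (among the integer gridlines); among the integer gridlines, it crosses the y-axis at y ∈ {-1, 0}.
3. The integer polynomial consistent with all of this is the stated p.

3*x*y - y^2 + 2*x - y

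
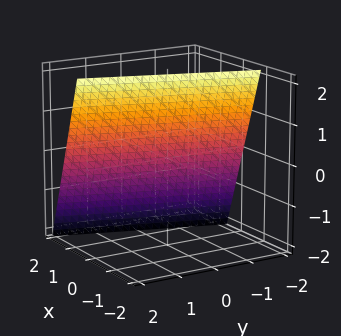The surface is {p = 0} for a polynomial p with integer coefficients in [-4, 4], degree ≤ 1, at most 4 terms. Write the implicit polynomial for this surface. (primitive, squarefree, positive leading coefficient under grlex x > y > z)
3*x - y + z - 2

deg p = 1. Every cross-section is a straight line — this is a plane.
From the axis intercepts and sections: it meets the z-axis at z = 2 (among the integer gridlines); it meets the y-axis at y = -2 (among the integer gridlines).
Matching integer coefficients to the picture gives p.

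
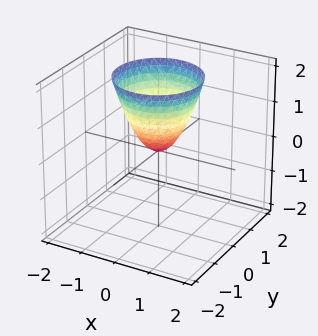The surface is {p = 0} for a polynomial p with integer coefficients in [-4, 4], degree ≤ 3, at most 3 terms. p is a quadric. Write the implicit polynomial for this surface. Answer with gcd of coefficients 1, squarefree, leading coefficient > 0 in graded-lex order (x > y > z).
The degree is 2 — a single bowl opening along one axis; a quadric.
Symmetries: the z-axis is an axis of rotation, so x and y enter only as x² + y².
Observable constraints: it meets the z-axis at z = 0 (among the integer gridlines); it meets the x-axis at x = 0 (among the integer gridlines).
Solving for integer coefficients yields p as stated.

3*x^2 + 3*y^2 - 2*z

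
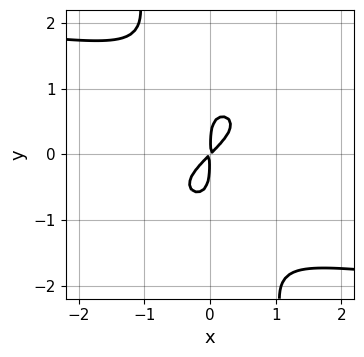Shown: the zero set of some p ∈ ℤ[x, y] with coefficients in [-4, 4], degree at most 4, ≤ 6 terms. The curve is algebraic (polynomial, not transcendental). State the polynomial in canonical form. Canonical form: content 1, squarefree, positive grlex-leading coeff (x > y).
3*x*y^3 + y^4 + 3*x^2 - 3*x*y

1. The degree is 4 — a generic line meets the curve in up to 4 points.
2. The integer polynomial consistent with all of this is the stated p.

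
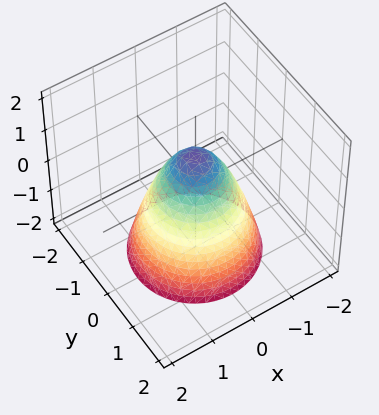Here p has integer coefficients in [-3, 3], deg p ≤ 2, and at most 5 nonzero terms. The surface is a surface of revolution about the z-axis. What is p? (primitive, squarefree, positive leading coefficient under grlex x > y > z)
(a) Degree: the shape is more complex than any degree-1 surface, so deg p = 2.
(b) Symmetry: the surface is invariant under rotation about z: p = q(x² + y², z).
(c) Checking where it meets the axes: it crosses the z-axis at the gridline z = 1; a circular section at z = -1 has radius between 1 and 2.
(d) Fitting integer coefficients to these (and the overall shape) gives p.

3*x^2 + 3*y^2 + 2*z - 2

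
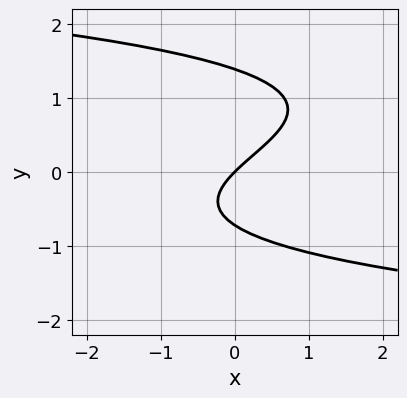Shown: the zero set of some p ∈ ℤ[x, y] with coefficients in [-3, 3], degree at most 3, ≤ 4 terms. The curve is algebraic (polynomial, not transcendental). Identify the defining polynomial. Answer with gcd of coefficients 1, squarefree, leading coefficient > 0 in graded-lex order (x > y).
3*y^3 - 2*y^2 + 3*x - 3*y

(a) The degree is 3 — no degree-2 curve has this shape.
(b) Observable constraints: it meets the y-axis at y = 0 (among the integer gridlines); it crosses the x-axis at the gridline x = 0.
(c) These observations pin down the coefficients.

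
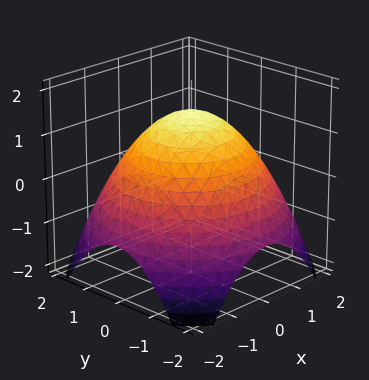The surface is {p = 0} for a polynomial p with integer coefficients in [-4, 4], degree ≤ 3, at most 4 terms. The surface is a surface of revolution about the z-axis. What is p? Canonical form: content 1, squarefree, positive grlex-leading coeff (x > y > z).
x^2 + y^2 + 2*z - 3

deg p = 2. The shape is more complex than any degree-1 surface.
Symmetries: rotational symmetry about the z-axis ⇒ p depends on x, y only through x² + y².
Reading off the gridlines: a circular section at z = 1 has radius exactly 1.
Together with the visible shape, these determine p as stated.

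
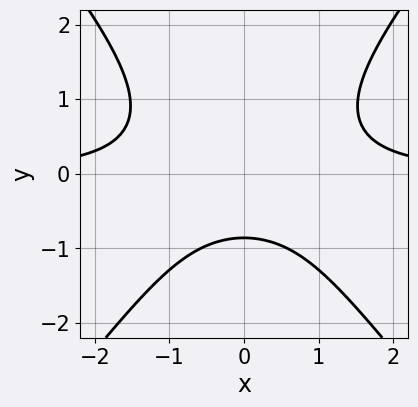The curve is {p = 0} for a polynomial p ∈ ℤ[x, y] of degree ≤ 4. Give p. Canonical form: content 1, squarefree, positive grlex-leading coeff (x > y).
3*x^2*y - 2*y^3 - 2*y - 3

The degree is 3 — a generic line meets the curve in up to 3 points.
Symmetries: the x ↦ −x reflection is a symmetry, so x appears only in even powers.
From the visible intercepts: no x-intercept at any integer in the box.
Putting this together gives p.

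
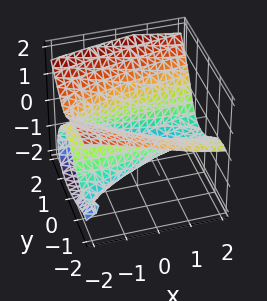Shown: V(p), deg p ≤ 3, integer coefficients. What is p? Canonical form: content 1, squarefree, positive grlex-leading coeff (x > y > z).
1. Degree: no degree-2 surface has this shape, so deg p = 3.
2. Observable constraints: one y-axis crossing is at y = -1; one z-axis crossing is at z = -1.
3. Together with the visible shape, these determine p as stated.

y^3 - 2*z^3 - 2*x*z + 3*y^2 - 2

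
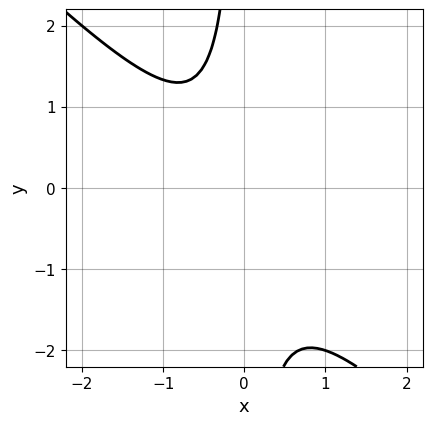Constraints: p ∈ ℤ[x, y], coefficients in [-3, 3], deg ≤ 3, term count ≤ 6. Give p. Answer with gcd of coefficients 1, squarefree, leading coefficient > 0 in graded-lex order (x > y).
3*x^2 + 3*x*y + x + 2

First, degree: no degree-1 curve has this shape, so deg p = 2.
Then, checking where it meets the axes: it misses every integer gridline on the x-axis; it misses every integer gridline on the y-axis.
Finally, the integer polynomial consistent with all of this is the stated p.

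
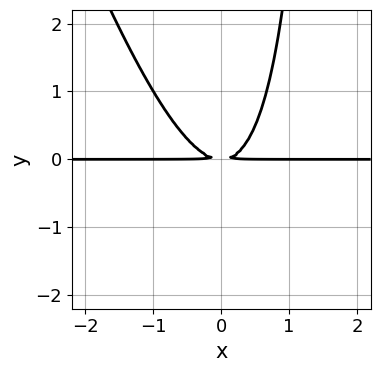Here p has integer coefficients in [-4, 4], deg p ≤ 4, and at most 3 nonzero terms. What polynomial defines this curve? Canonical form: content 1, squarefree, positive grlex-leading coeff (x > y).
The degree is 3 — no degree-2 curve has this shape.
From the axis intercepts and sections: every point of the x-axis in the box is on the curve.
Solving for integer coefficients yields p as stated.

3*x^2*y + x*y^2 - 2*y^2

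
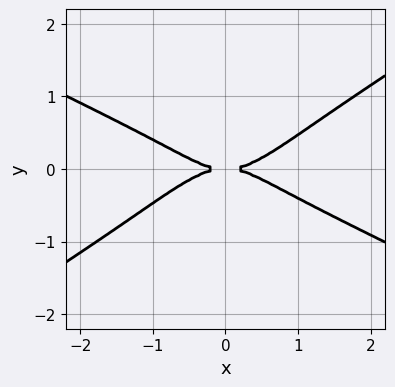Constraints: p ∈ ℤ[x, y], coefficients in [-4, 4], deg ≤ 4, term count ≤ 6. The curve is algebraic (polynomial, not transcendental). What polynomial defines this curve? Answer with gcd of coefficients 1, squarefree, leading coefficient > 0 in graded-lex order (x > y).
1. The degree is 4 — a generic line meets the curve in up to 4 points.
2. From the axis intercepts and sections: one x-axis crossing is at x = 0; one y-axis crossing is at y = 0.
3. Matching integer coefficients to the picture gives p.

x^4 - 3*x^2*y^2 + 2*x*y^3 - 2*y^4 - 2*y^2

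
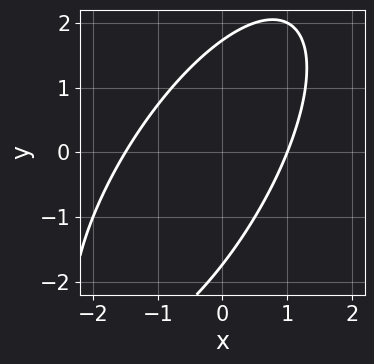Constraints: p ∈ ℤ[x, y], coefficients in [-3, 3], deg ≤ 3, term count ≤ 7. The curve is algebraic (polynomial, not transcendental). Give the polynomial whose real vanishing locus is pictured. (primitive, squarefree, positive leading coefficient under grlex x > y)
deg p = 2.
Checking where it meets the axes: it crosses the x-axis at the gridline x = 1.
Together with the visible shape, these determine p as stated.

2*x^2 - 2*x*y + y^2 + x - 3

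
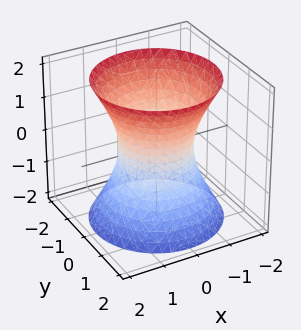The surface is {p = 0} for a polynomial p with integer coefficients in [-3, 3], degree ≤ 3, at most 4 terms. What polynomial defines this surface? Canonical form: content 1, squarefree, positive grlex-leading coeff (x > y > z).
deg p = 2.
By symmetry, the z-axis is an axis of rotation, so x and y enter only as x² + y²; it's symmetric under z → −z, forcing even powers of z.
From the axis intercepts and sections: it misses every integer gridline on the z-axis; the y-axis gridline crossings are at y ∈ {-1, 1}; the x-axis gridline crossings are at x ∈ {-1, 1}.
Matching integer coefficients to the picture gives p.

2*x^2 + 2*y^2 - z^2 - 2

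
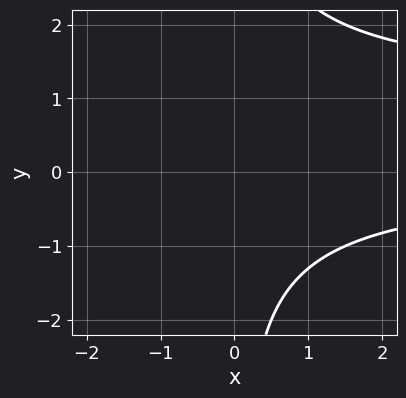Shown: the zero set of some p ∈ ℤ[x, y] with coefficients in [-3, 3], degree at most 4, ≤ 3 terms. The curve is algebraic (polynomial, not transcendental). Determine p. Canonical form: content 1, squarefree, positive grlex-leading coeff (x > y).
1. Degree: no degree-2 curve has this shape, so deg p = 3.
2. From the axis intercepts and sections: the curve avoids every integer y-axis point in the box; the curve avoids every integer x-axis point in the box.
3. Putting this together gives p.

x*y^2 - x*y - 3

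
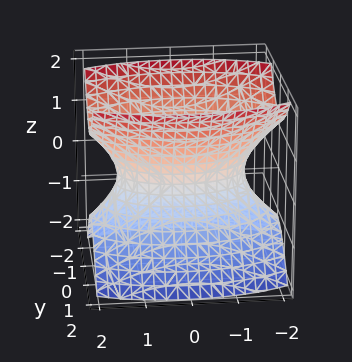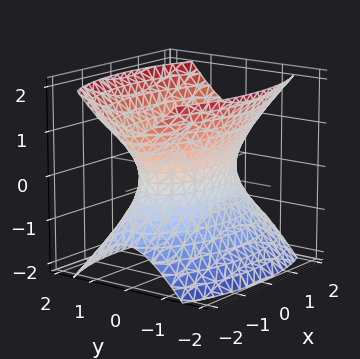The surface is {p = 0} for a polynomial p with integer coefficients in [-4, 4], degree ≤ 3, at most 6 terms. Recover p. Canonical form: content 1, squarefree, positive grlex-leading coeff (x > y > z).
1. Degree: an hourglass — one-sheet hyperboloid; a quadric, so deg p = 2.
2. Symmetries: mirror symmetry x ↦ −x ⇒ only even powers of x; it's symmetric under z → −z, forcing even powers of z; it's symmetric under y → −y, forcing even powers of y.
3. Checking where it meets the axes: it misses every integer gridline on the z-axis.
4. Together with the visible shape, these determine p as stated.

x^2 + 3*y^2 - 2*z^2 - 2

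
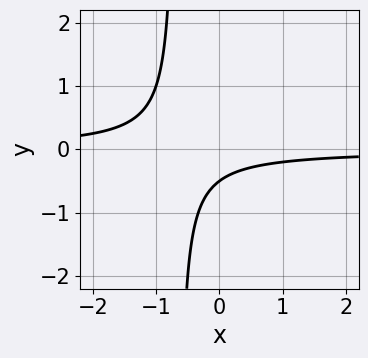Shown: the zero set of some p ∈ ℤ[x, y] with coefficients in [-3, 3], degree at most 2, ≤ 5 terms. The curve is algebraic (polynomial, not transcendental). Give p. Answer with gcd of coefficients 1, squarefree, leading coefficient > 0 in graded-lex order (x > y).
Degree: no degree-1 curve has this shape, so deg p = 2.
Against the integer gridlines: it misses every integer gridline on the x-axis.
Solving for integer coefficients yields p as stated.

3*x*y + 2*y + 1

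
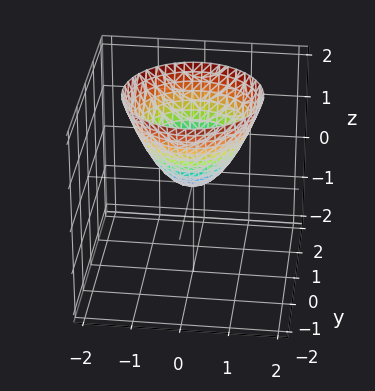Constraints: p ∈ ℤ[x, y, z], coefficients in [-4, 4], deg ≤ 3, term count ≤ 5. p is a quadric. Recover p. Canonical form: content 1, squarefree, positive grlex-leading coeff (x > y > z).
x^2 + y^2 - z

1. The degree is 2 — a paraboloid; a quadric.
2. By symmetry, every cross-section ⟂ z is a circle, so x, y appear only via x² + y².
3. From the axis intercepts and sections: a circular section at z = 1 has radius exactly 1; one y-axis crossing is at y = 0; one x-axis crossing is at x = 0.
4. Matching integer coefficients to the picture gives p.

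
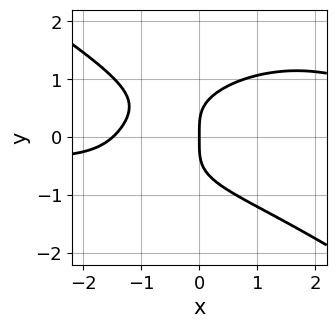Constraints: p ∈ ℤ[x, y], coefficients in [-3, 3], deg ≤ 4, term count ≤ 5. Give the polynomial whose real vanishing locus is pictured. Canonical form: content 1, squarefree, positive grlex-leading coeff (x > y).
x^3*y + 3*y^4 - 2*x^2 - 3*x

(a) deg p = 4.
(b) Reading off the gridlines: one y-axis crossing is at y = 0; it meets the x-axis at x = 0 (among the integer gridlines).
(c) These observations pin down the coefficients.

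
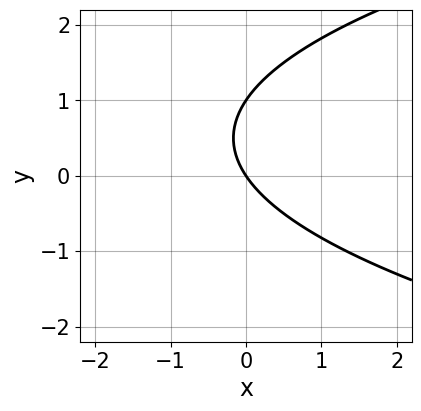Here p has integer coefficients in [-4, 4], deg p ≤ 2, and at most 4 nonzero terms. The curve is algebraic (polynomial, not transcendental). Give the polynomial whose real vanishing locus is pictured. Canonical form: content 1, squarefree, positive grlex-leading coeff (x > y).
The degree is 2 — a generic line meets the curve in up to 2 points.
Against the integer gridlines: it crosses the x-axis at the gridline x = 0; among the integer gridlines, it crosses the y-axis at y ∈ {0, 1}.
Assembling these constraints gives the stated polynomial.

2*y^2 - 3*x - 2*y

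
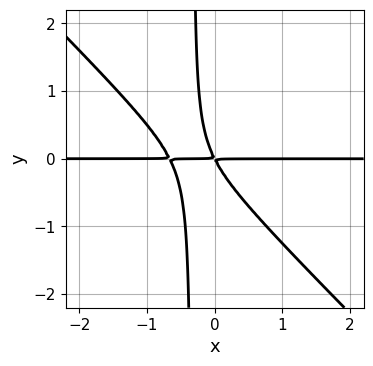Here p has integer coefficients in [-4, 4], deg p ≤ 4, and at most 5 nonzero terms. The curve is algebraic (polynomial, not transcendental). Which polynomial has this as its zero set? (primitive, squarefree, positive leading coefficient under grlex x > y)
First, degree: a generic line meets the curve in up to 3 points, so deg p = 3.
Next, observable constraints: every point of the x-axis in the box is on the curve.
Finally, assembling these constraints gives the stated polynomial.

3*x^2*y + 3*x*y^2 + 2*x*y + y^2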